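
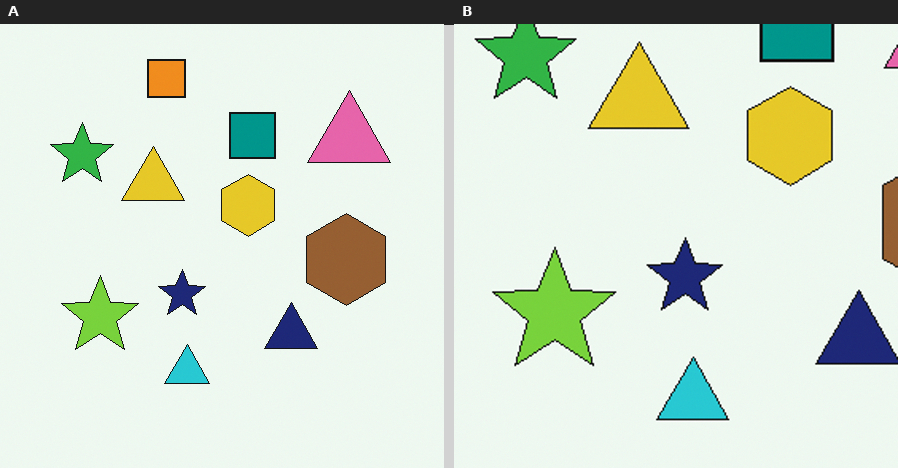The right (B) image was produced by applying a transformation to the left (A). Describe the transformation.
Cropped to a modestly smaller region and rescaled.

The visible shapes are larger and the field of view is narrower; shapes near the original edges may be partly or wholly outside the frame — a crop-and-rescale.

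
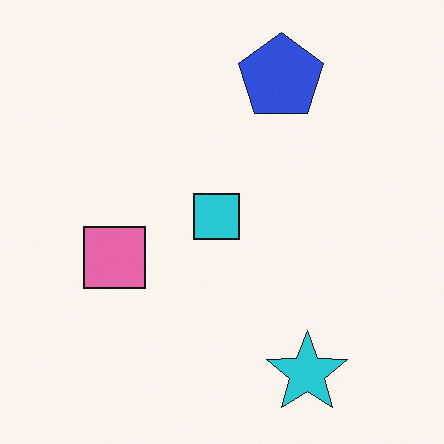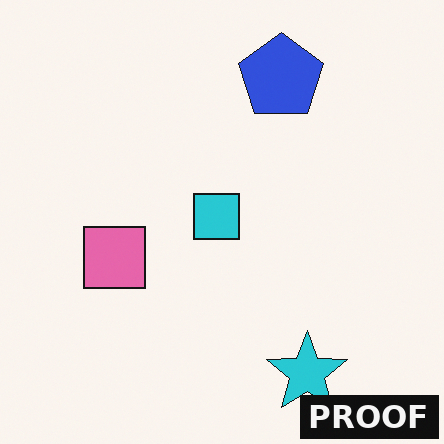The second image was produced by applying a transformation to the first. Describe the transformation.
The transformation is: watermarked with the text "PROOF" in the lower-right corner.

A dark label reading "PROOF" appears in the lower-right corner.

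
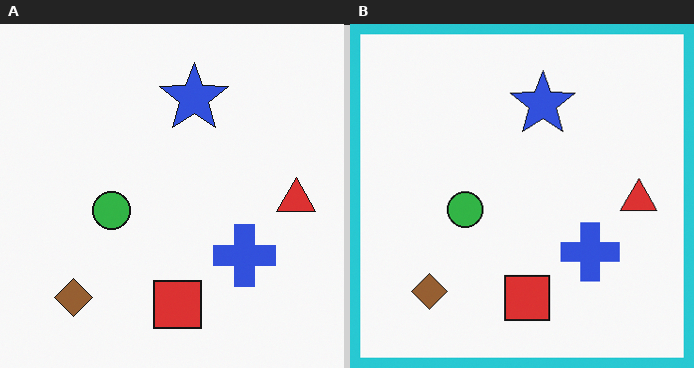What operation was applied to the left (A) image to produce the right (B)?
It was framed with a cyan border.

A solid cyan frame runs around the edge of the right (B) image, with the content slightly shrunk inside it.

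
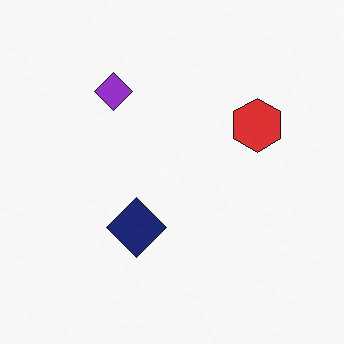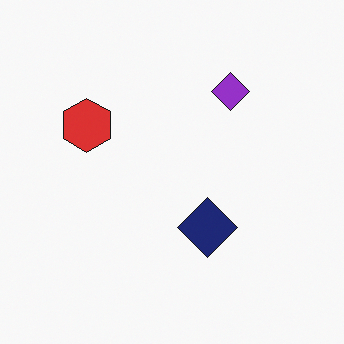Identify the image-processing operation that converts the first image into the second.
It was flipped horizontally (left ↔ right).

The red hexagon is in the right of the first image and the left of the second — shapes on opposite sides of the vertical midline have swapped in a mirror flip.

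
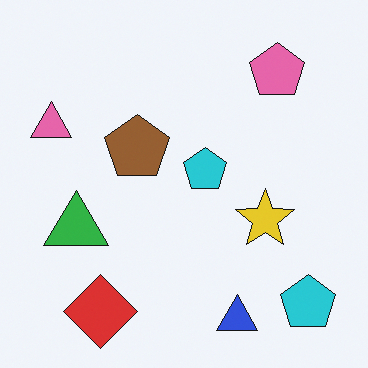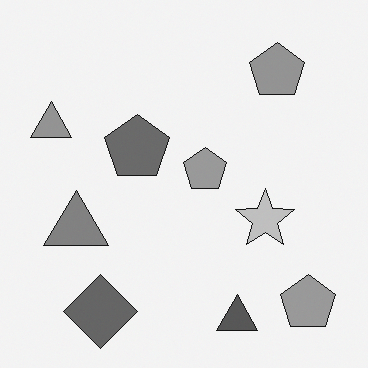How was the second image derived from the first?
Converted to grayscale.

All color is removed — every shape is now a shade of grey.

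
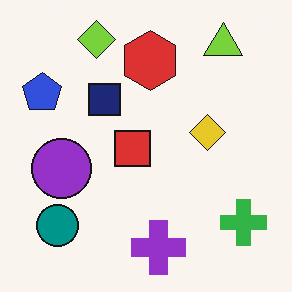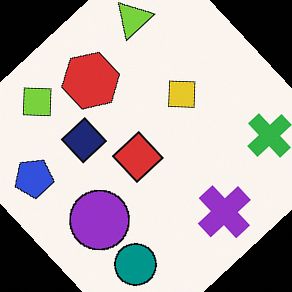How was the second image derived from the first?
It was rotated counter-clockwise by a large amount — several tens of degrees.

Every shape is tilted by the same angle and the image corners show triangular fill wedges — a whole-image rotation by a non-right angle.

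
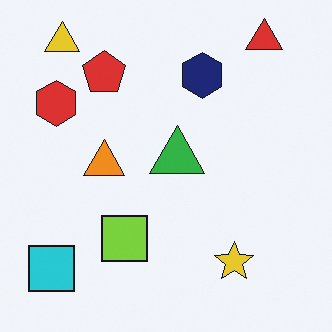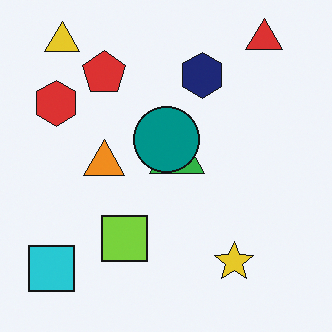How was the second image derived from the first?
Overlaid with an additional teal circle.

A teal circle appears in the second image that is absent from the first.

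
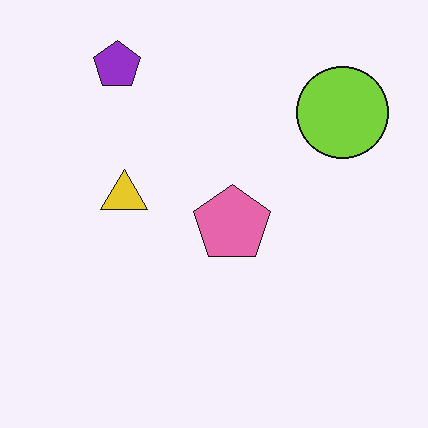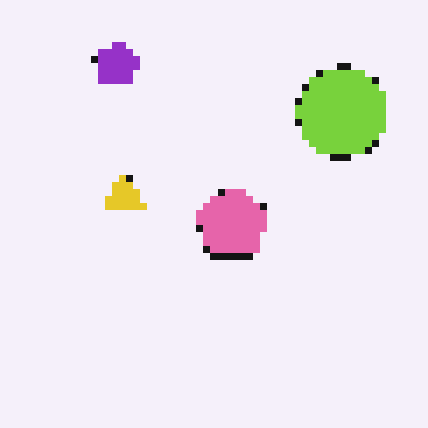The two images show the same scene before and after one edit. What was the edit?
The transformation is: moderately pixelated.

Shapes are reduced to large square blocks; fine edges and outlines are lost — a downscale-then-upscale (mosaic) effect.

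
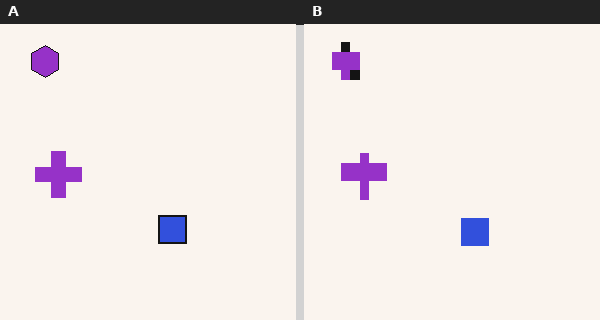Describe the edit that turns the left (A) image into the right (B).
The image was coarsely pixelated.

Shapes are reduced to large square blocks; fine edges and outlines are lost — a downscale-then-upscale (mosaic) effect.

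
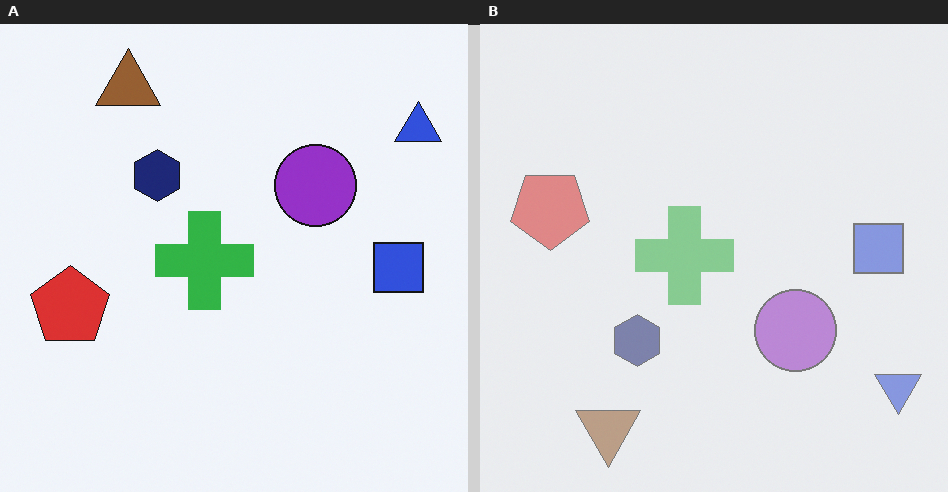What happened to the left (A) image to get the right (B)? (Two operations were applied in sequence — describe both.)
The right (B) image is the left (A) washed out (contrast reduced), then flipped vertically (top ↔ bottom).

Tones are pushed toward mid-grey across the whole image — a global contrast change. The brown triangle is in the top-left of the left (A) image and the bottom-left of the right (B) — shapes on opposite sides of the horizontal midline have swapped in a mirror flip.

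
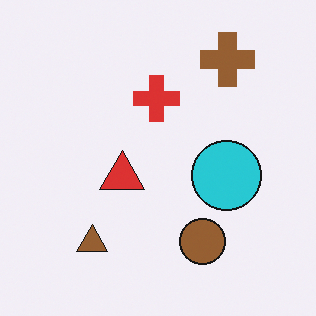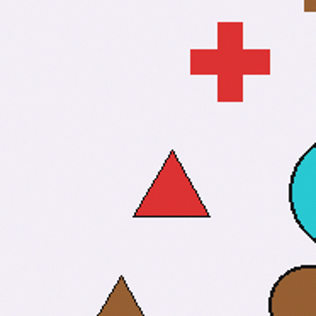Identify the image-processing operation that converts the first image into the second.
This is the original image cropped tightly and scaled back up.

The visible shapes are larger and the field of view is narrower; shapes near the original edges may be partly or wholly outside the frame — a crop-and-rescale.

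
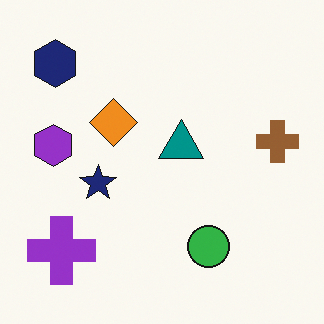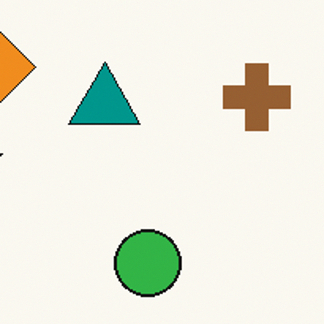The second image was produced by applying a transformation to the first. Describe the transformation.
The image was cropped slightly and scaled back up.

The visible shapes are larger and the field of view is narrower; shapes near the original edges may be partly or wholly outside the frame — a crop-and-rescale.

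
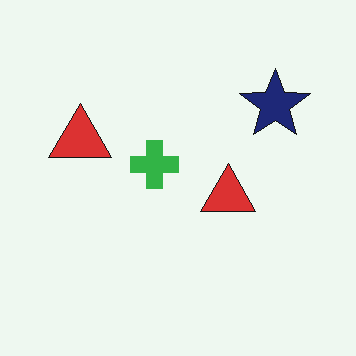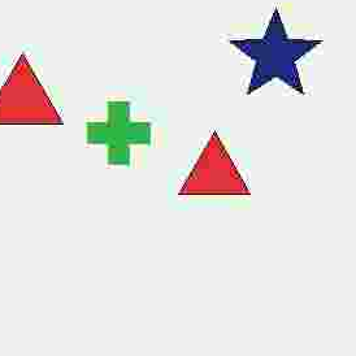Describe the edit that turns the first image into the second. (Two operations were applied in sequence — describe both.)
This is the original image heavily JPEG-compressed with obvious blocking artifacts, then cropped to a modestly smaller region and rescaled.

Blocky 8×8 compression artifacts appear around shape edges and the flat background shows ringing — characteristic JPEG degradation. The visible shapes are larger and the field of view is narrower; shapes near the original edges may be partly or wholly outside the frame — a crop-and-rescale.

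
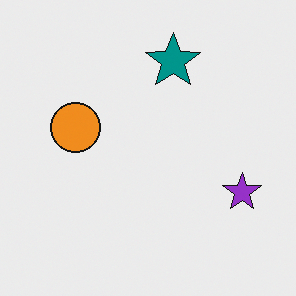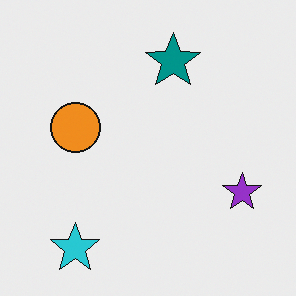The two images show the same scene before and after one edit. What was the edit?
The second image is the first overlaid with an additional cyan star.

A cyan star appears in the second image that is absent from the first.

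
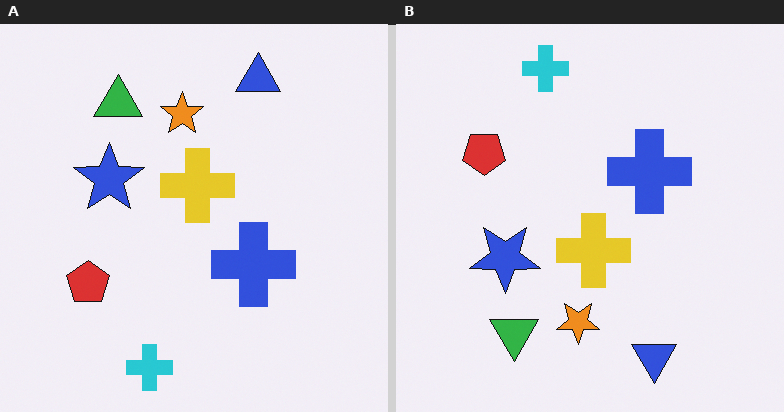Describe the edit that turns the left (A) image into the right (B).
The transformation is: flipped vertically (top ↔ bottom).

The cyan cross is in the bottom of the left (A) image and the top of the right (B) — shapes on opposite sides of the horizontal midline have swapped in a mirror flip.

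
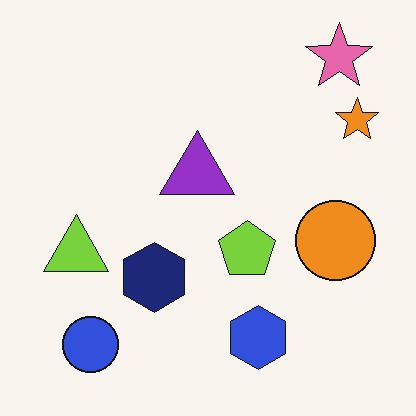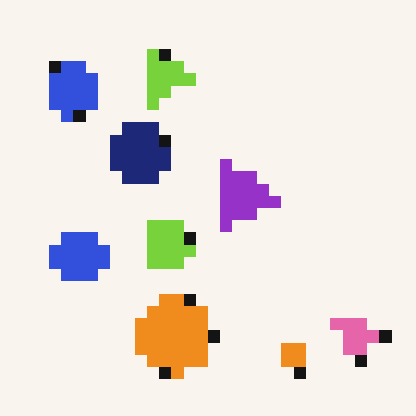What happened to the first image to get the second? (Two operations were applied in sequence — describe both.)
The second image is the first rotated 90° clockwise, then heavily pixelated into large blocks.

The pink star sits in the top-right of the first image and the bottom-right of the second — consistent with a whole-image 90° clockwise rotation. Shapes are reduced to large square blocks; fine edges and outlines are lost — a downscale-then-upscale (mosaic) effect.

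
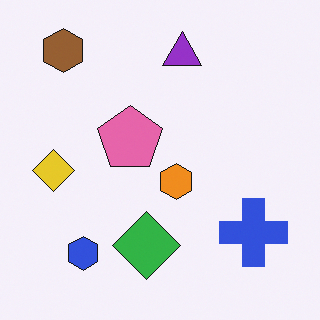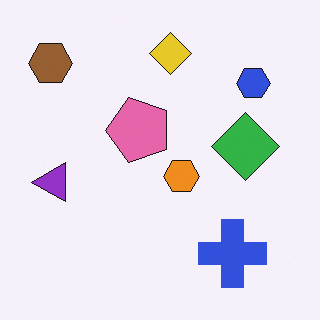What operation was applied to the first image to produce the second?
The second image is the first transposed (reflected across the top-left ↔ bottom-right diagonal).

Shapes have swapped their row and column positions — what was in the top-right is now in the bottom-left — a diagonal reflection.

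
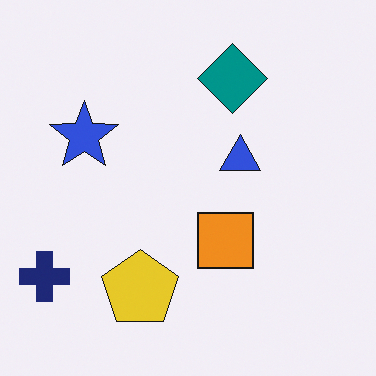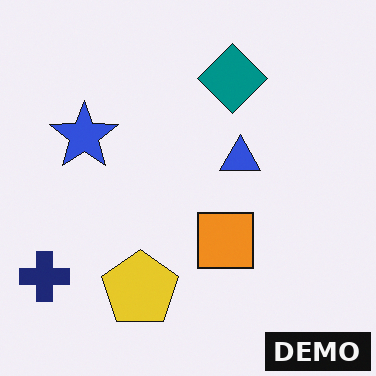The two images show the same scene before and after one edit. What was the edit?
The image was watermarked with the text "DEMO" in the lower-right corner.

A dark label reading "DEMO" appears in the lower-right corner.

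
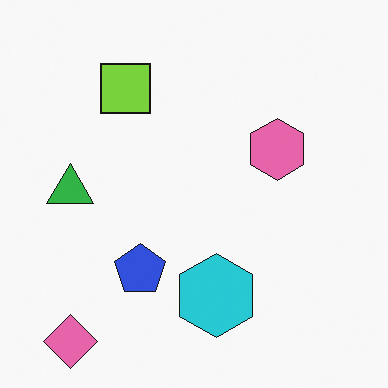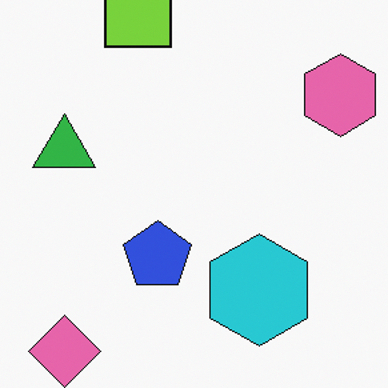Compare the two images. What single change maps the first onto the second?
The second image is the first cropped slightly and scaled back up.

The visible shapes are larger and the field of view is narrower; shapes near the original edges may be partly or wholly outside the frame — a crop-and-rescale.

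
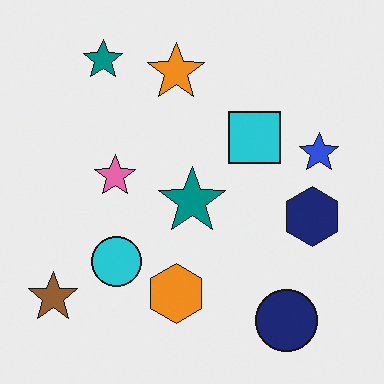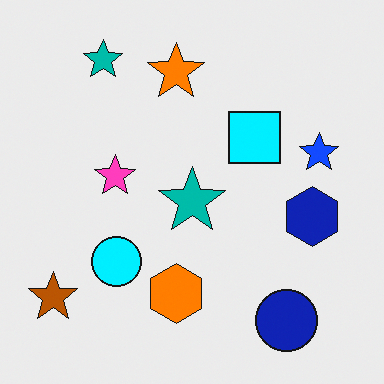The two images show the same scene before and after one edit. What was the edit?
This is the original image heavily oversaturated.

All colors are more vivid — a global saturation change.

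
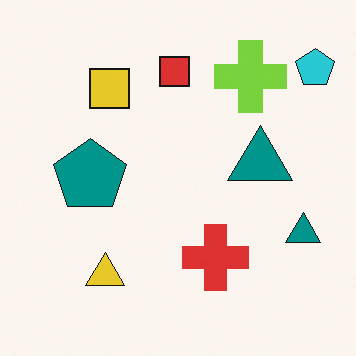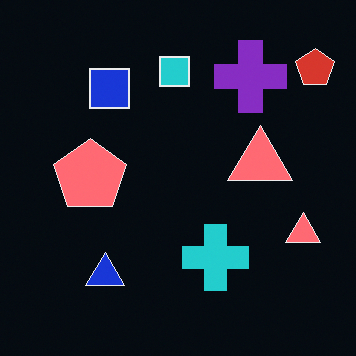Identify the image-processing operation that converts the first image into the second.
The second image is the first color-inverted (negative).

The light background has become dark and every shape's color is its complement — a photographic negative.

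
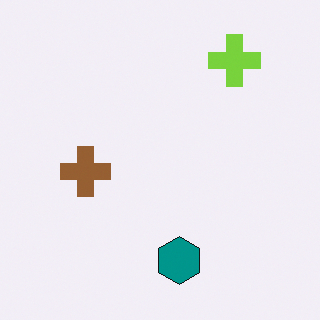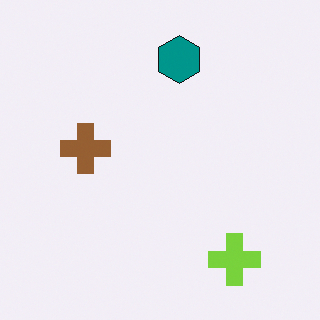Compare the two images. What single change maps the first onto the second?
This is the original image flipped vertically (top ↔ bottom).

The teal hexagon is in the bottom of the first image and the top of the second — shapes on opposite sides of the horizontal midline have swapped in a mirror flip.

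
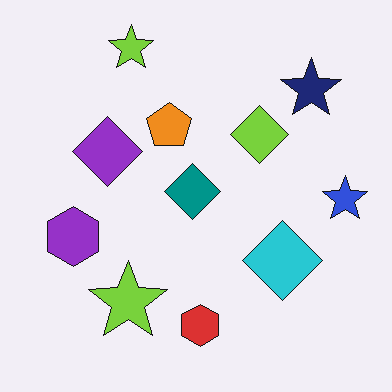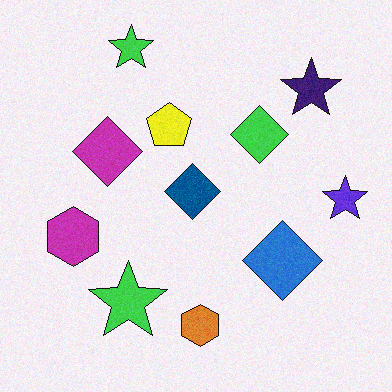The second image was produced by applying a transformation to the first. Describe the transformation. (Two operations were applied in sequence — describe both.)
The transformation is: degraded with subtle gaussian noise, then hue-shifted by a small amount.

Random speckle covers the whole image, including the flat background. Every shape's color has rotated by the same amount around the hue wheel — a uniform hue shift.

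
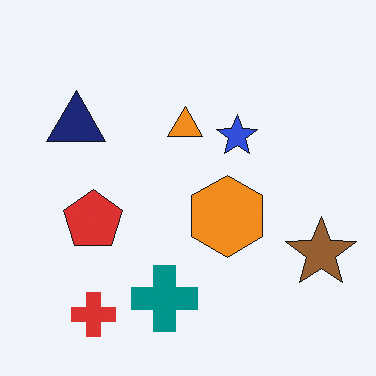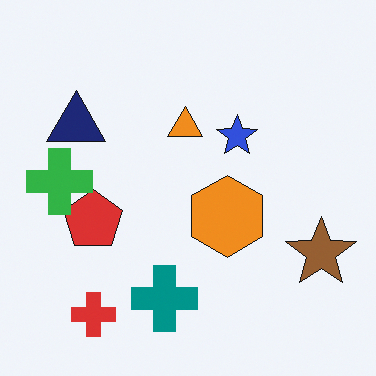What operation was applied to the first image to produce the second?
This is the original image overlaid with an additional green cross.

A green cross appears in the second image that is absent from the first.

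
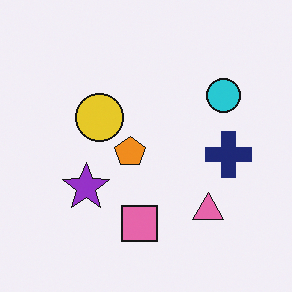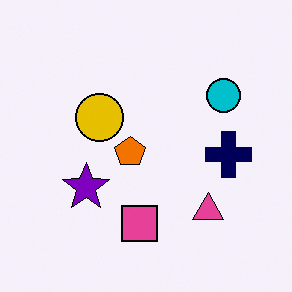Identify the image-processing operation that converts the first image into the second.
It was given slightly increased contrast.

Tones are pushed away from mid-grey across the whole image — a global contrast change.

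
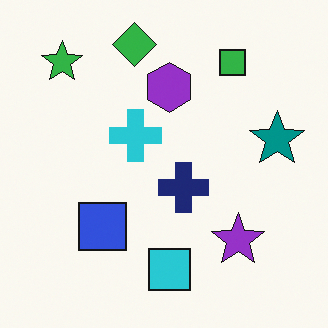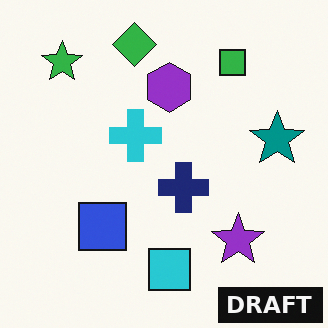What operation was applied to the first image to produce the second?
It was watermarked with the text "DRAFT" in the lower-right corner.

A dark label reading "DRAFT" appears in the lower-right corner.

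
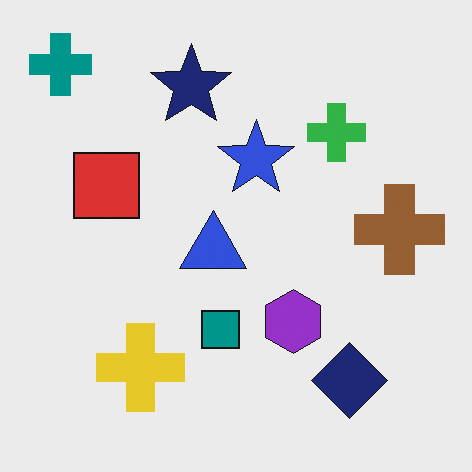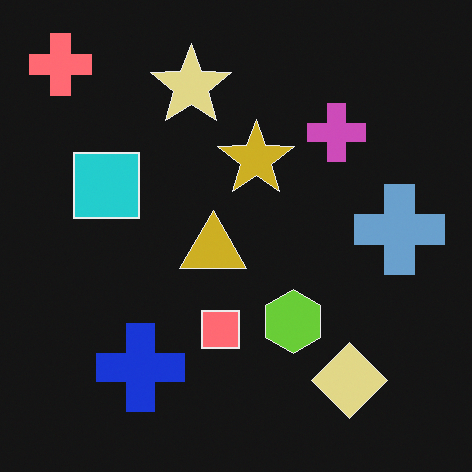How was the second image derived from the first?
The second image is the first color-inverted (negative).

The light background has become dark and every shape's color is its complement — a photographic negative.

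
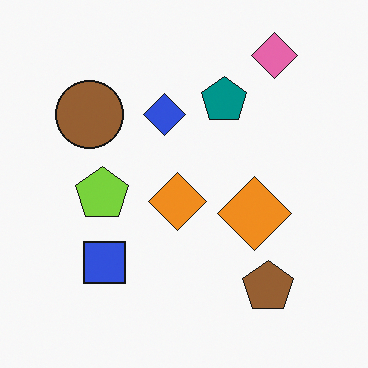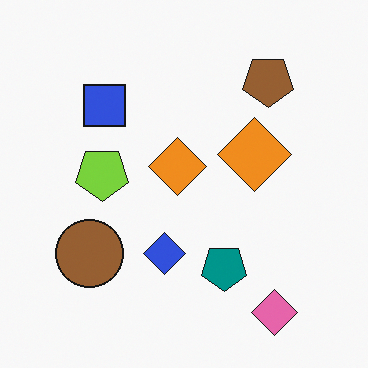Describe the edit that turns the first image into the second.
It was flipped vertically (top ↔ bottom).

The pink diamond is in the top-right of the first image and the bottom-right of the second — shapes on opposite sides of the horizontal midline have swapped in a mirror flip.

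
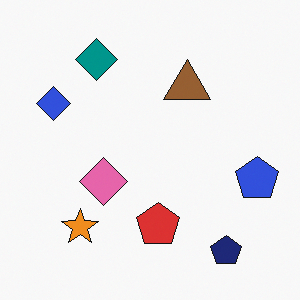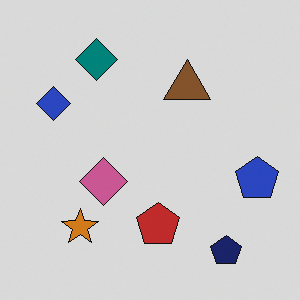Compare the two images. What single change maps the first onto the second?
The image was slightly darkened.

Every pixel — background and shapes alike — is uniformly darkened.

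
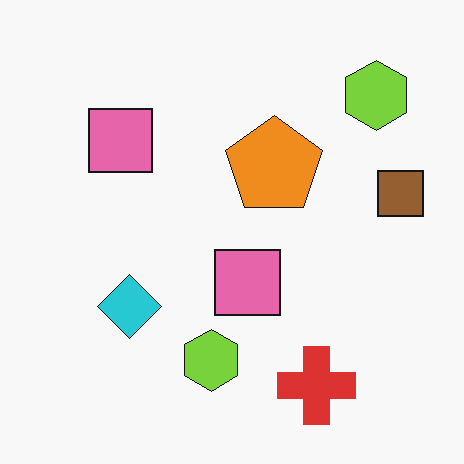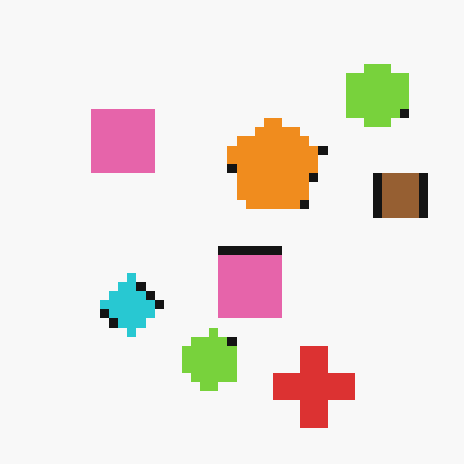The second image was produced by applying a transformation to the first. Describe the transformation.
This is the original image heavily pixelated into large blocks.

Shapes are reduced to large square blocks; fine edges and outlines are lost — a downscale-then-upscale (mosaic) effect.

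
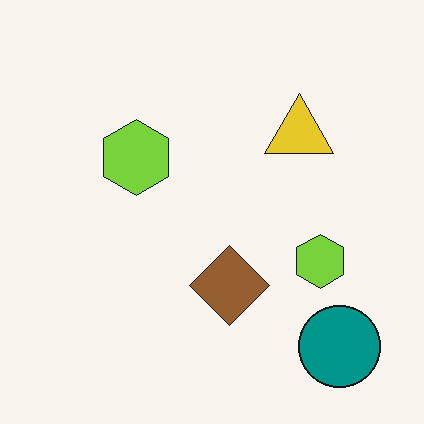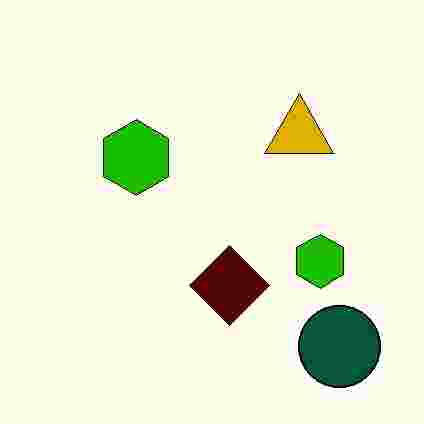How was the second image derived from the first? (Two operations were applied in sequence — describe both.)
The transformation is: boosted in contrast, then degraded with heavy JPEG compression.

Tones are pushed away from mid-grey across the whole image — a global contrast change. Blocky 8×8 compression artifacts appear around shape edges and the flat background shows ringing — characteristic JPEG degradation.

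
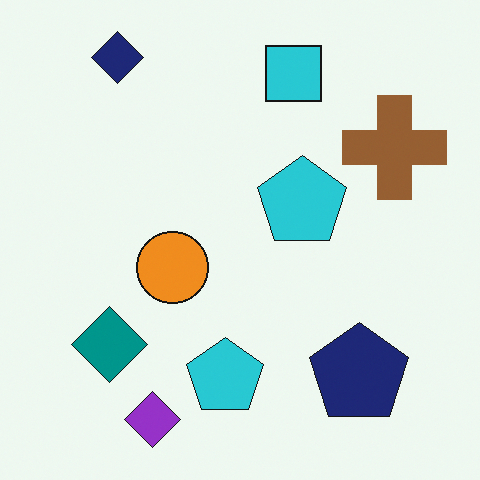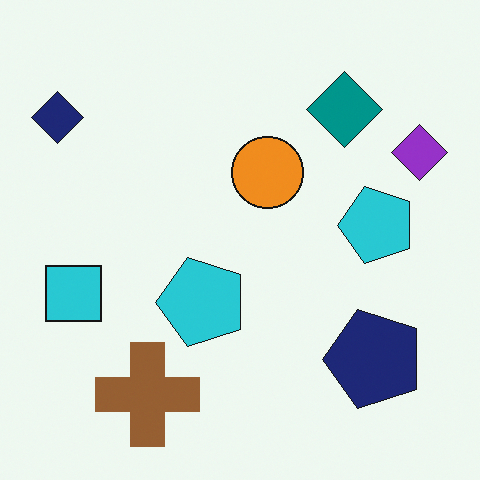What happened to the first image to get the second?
This is the original image transposed (reflected across the top-left ↔ bottom-right diagonal).

Shapes have swapped their row and column positions — what was in the top-right is now in the bottom-left — a diagonal reflection.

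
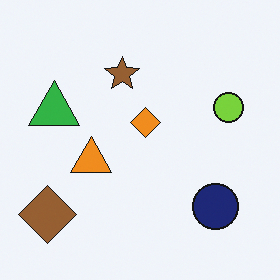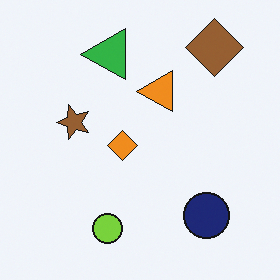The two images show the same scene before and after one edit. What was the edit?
This is the original image transposed (reflected across the top-left ↔ bottom-right diagonal).

Shapes have swapped their row and column positions — what was in the top-right is now in the bottom-left — a diagonal reflection.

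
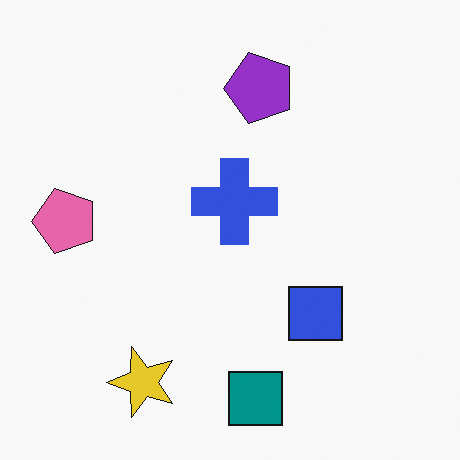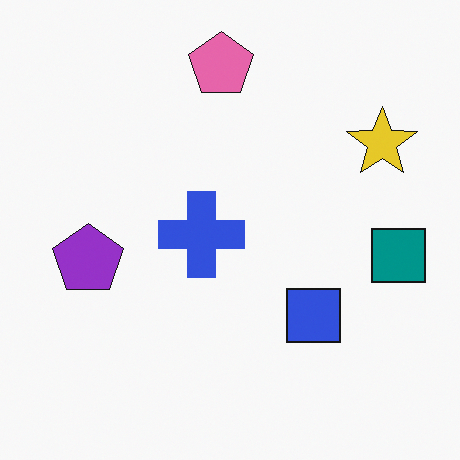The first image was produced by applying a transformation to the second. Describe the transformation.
The image was transposed (reflected across the top-left ↔ bottom-right diagonal).

Shapes have swapped their row and column positions — what was in the top-right is now in the bottom-left — a diagonal reflection.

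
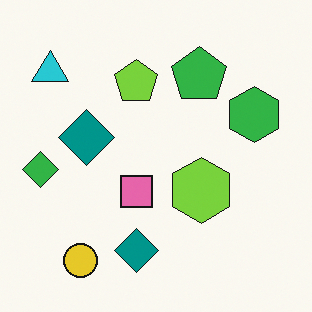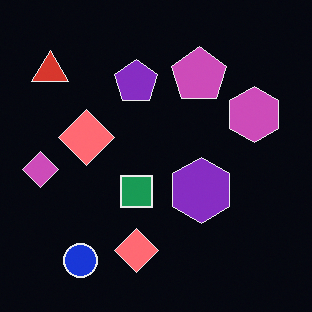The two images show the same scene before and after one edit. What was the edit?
The image was color-inverted (negative).

The light background has become dark and every shape's color is its complement — a photographic negative.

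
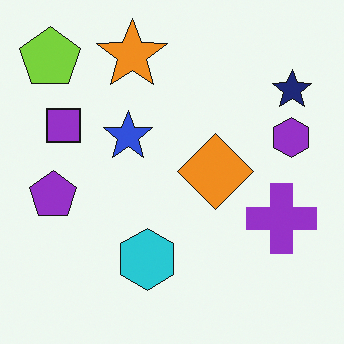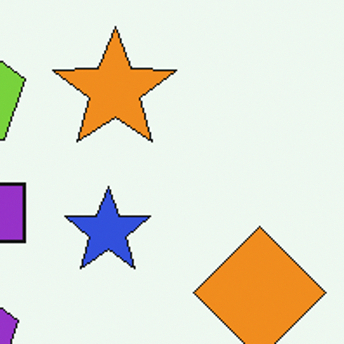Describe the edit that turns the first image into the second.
The second image is the first cropped tightly and scaled back up.

The visible shapes are larger and the field of view is narrower; shapes near the original edges may be partly or wholly outside the frame — a crop-and-rescale.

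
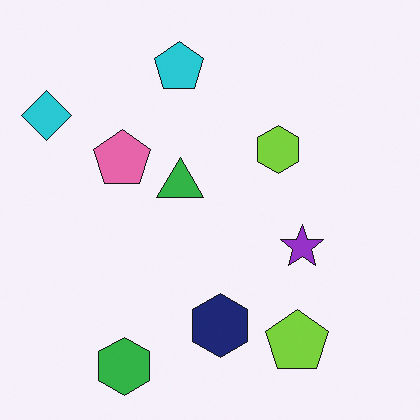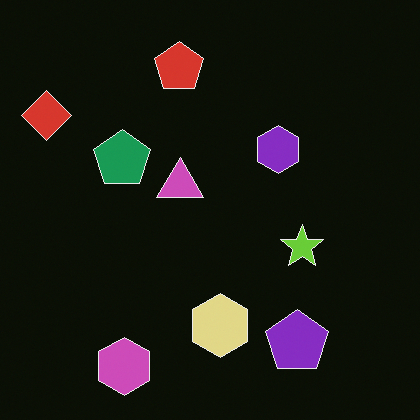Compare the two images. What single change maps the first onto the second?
Color-inverted (negative).

The light background has become dark and every shape's color is its complement — a photographic negative.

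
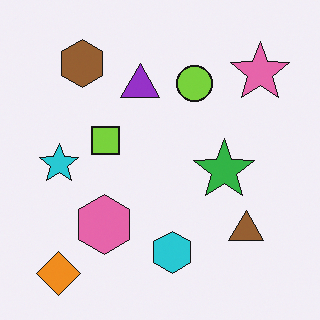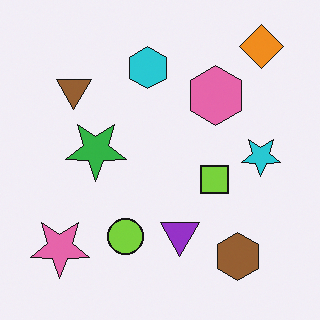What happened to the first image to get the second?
Rotated 180°.

The orange diamond sits in the bottom-left of the first image and the top-right of the second — consistent with a whole-image 180° rotation.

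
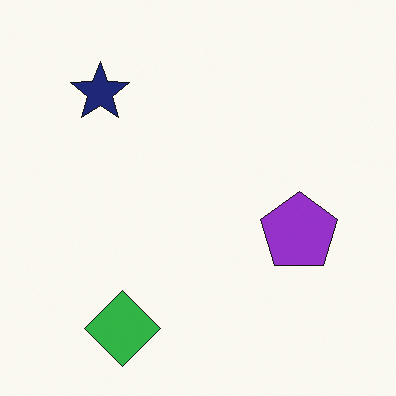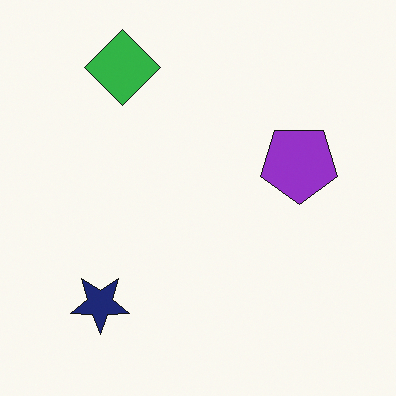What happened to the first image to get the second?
It was flipped vertically (top ↔ bottom).

The green diamond is in the bottom-left of the first image and the top-left of the second — shapes on opposite sides of the horizontal midline have swapped in a mirror flip.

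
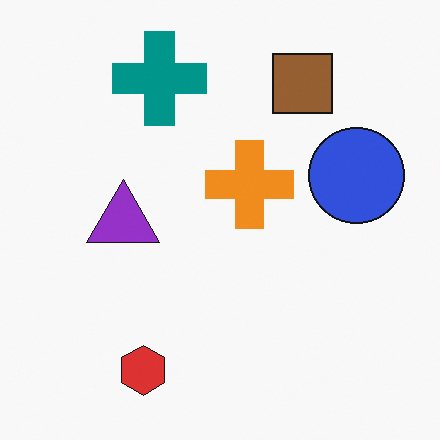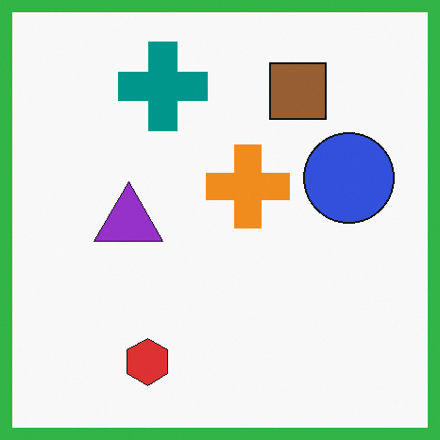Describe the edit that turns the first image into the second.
It was framed with a green border.

A solid green frame runs around the edge of the second image, with the content slightly shrunk inside it.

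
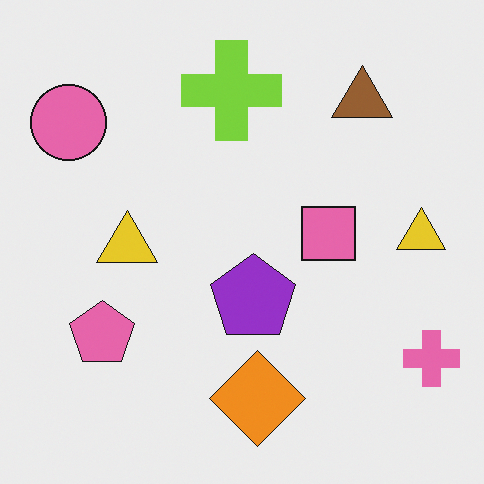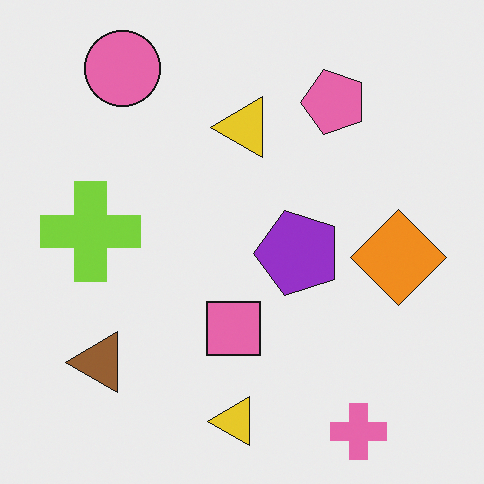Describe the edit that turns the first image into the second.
The second image is the first transposed (reflected across the top-left ↔ bottom-right diagonal).

Shapes have swapped their row and column positions — what was in the top-right is now in the bottom-left — a diagonal reflection.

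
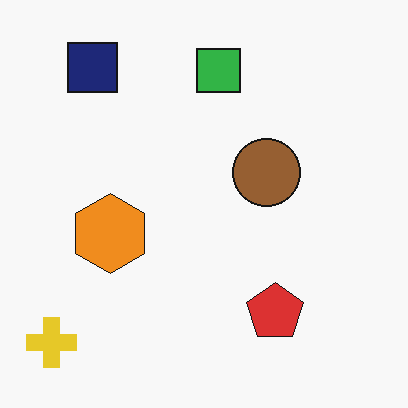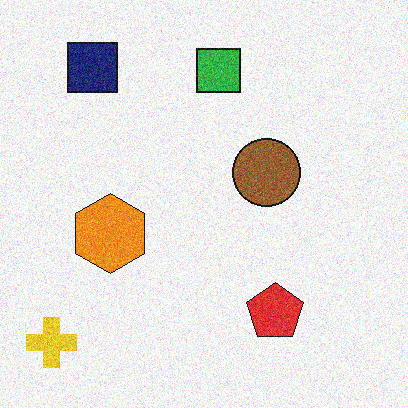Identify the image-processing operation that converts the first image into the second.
Degraded with visible gaussian noise.

Random speckle covers the whole image, including the flat background.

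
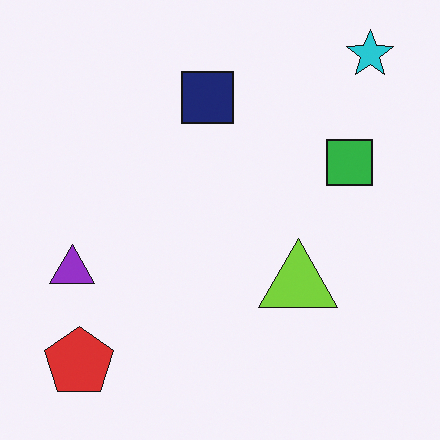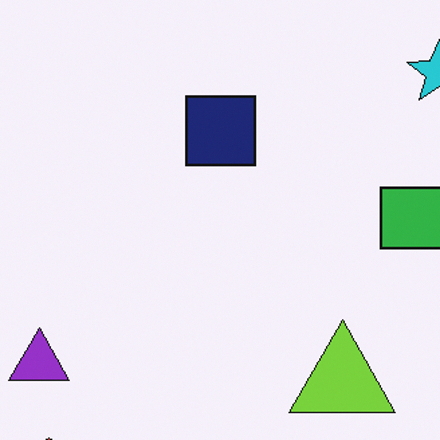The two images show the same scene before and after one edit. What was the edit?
The second image is the first cropped slightly and scaled back up.

The visible shapes are larger and the field of view is narrower; shapes near the original edges may be partly or wholly outside the frame — a crop-and-rescale.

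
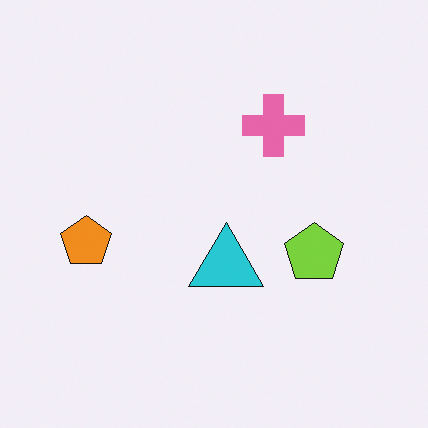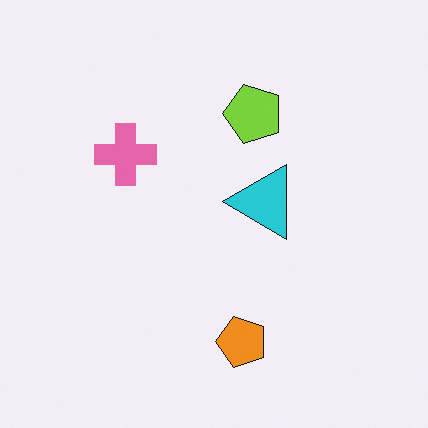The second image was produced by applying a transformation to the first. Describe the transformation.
The image was rotated 90° counter-clockwise.

The orange pentagon sits in the left of the first image and the bottom of the second — consistent with a whole-image 90° counter-clockwise rotation.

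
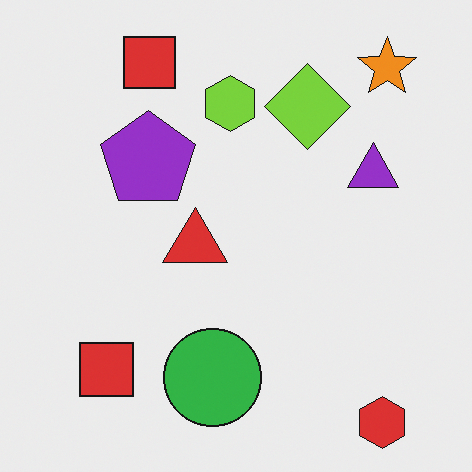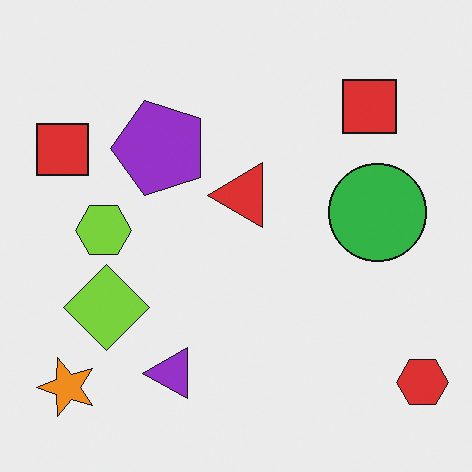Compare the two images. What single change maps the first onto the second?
The transformation is: transposed (reflected across the top-left ↔ bottom-right diagonal).

Shapes have swapped their row and column positions — what was in the top-right is now in the bottom-left — a diagonal reflection.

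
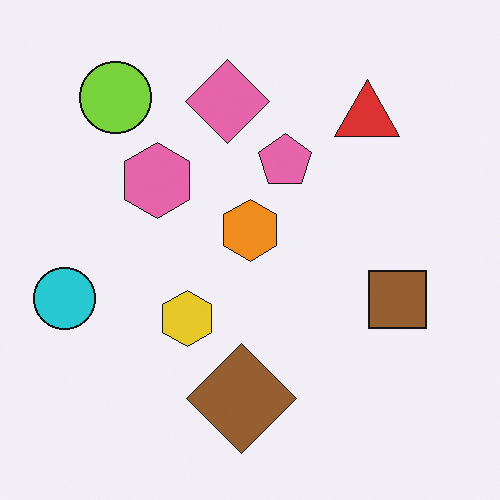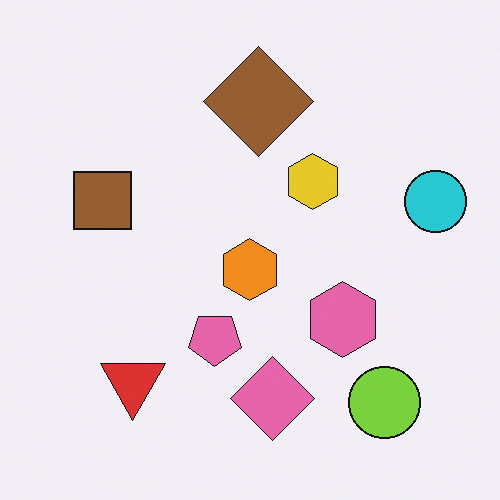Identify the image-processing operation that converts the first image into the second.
This is the original image rotated 180°.

The lime circle sits in the top-left of the first image and the bottom-right of the second — consistent with a whole-image 180° rotation.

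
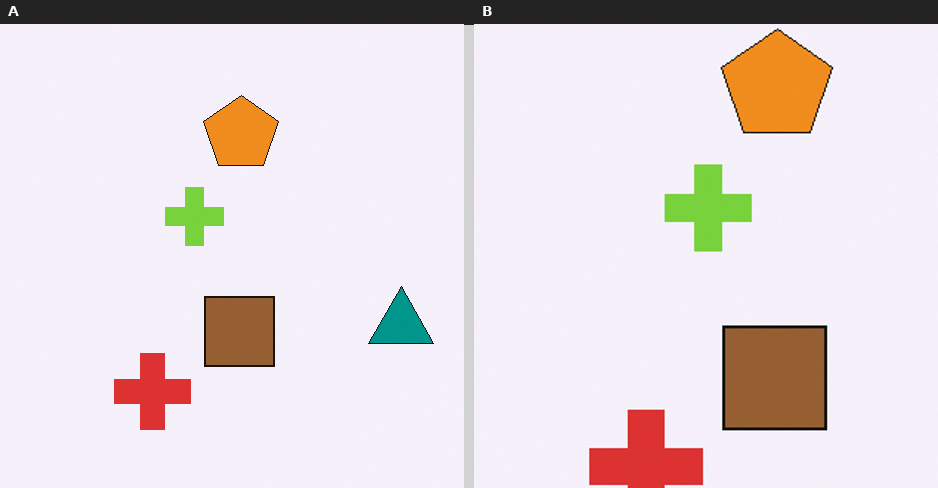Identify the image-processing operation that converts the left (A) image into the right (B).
The right (B) image is the left (A) cropped slightly and scaled back up.

The visible shapes are larger and the field of view is narrower; shapes near the original edges may be partly or wholly outside the frame — a crop-and-rescale.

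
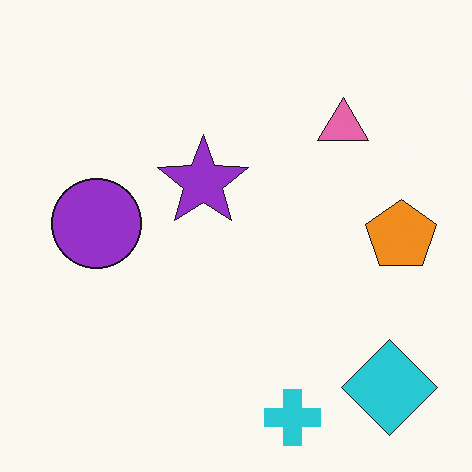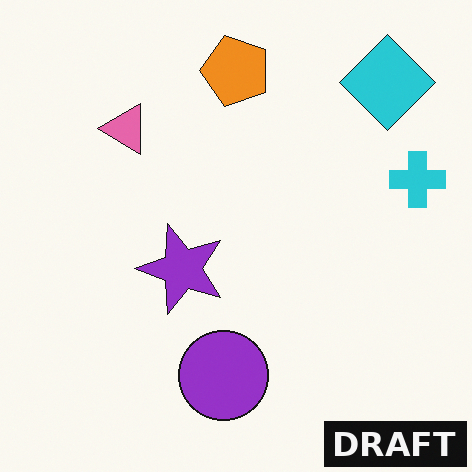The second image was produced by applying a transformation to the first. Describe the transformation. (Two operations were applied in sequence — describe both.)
Rotated 90° counter-clockwise, then watermarked with the text "DRAFT" in the lower-right corner.

The cyan diamond sits in the bottom-right of the first image and the top-right of the second — consistent with a whole-image 90° counter-clockwise rotation. A dark label reading "DRAFT" appears in the lower-right corner.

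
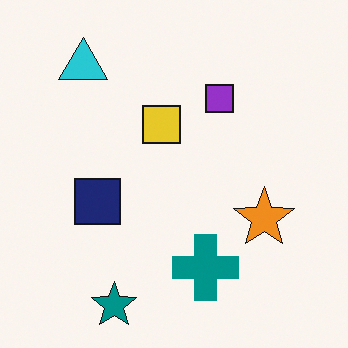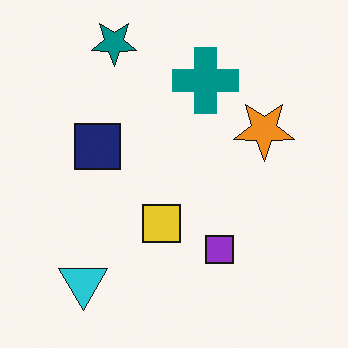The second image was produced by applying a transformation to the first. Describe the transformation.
The second image is the first flipped vertically (top ↔ bottom).

The teal star is in the bottom-left of the first image and the top-left of the second — shapes on opposite sides of the horizontal midline have swapped in a mirror flip.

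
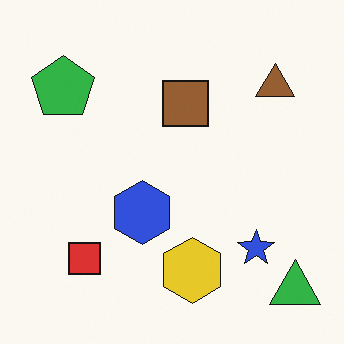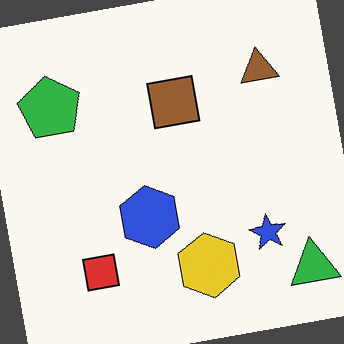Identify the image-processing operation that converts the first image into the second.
The image was rotated counter-clockwise by a few degrees.

Every shape is tilted by the same angle and the image corners show triangular fill wedges — a whole-image rotation by a non-right angle.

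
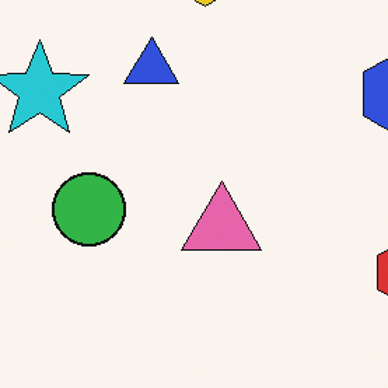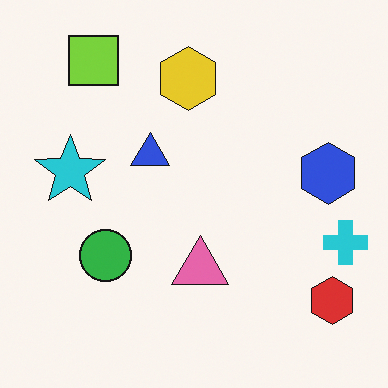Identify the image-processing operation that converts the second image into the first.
It was cropped to a modestly smaller region and rescaled.

The visible shapes are larger and the field of view is narrower; shapes near the original edges may be partly or wholly outside the frame — a crop-and-rescale.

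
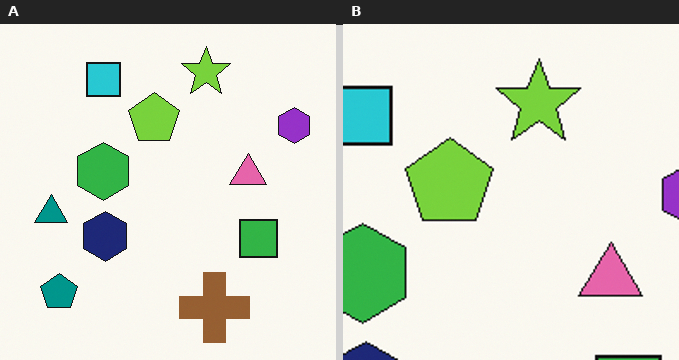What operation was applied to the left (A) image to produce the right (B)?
The transformation is: cropped tightly and scaled back up.

The visible shapes are larger and the field of view is narrower; shapes near the original edges may be partly or wholly outside the frame — a crop-and-rescale.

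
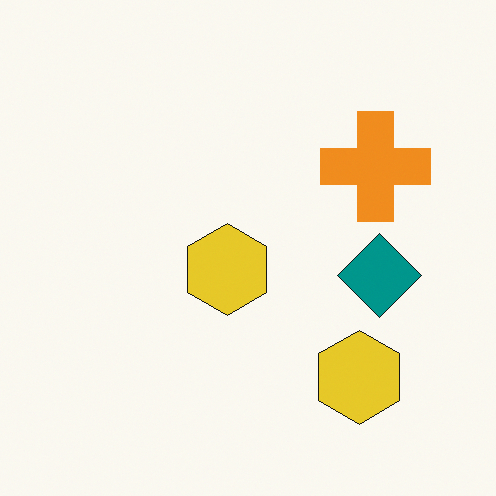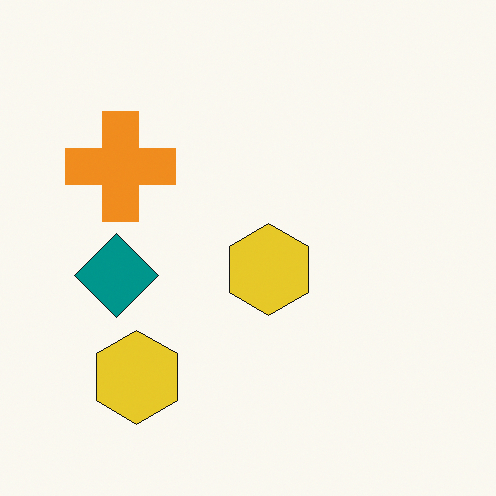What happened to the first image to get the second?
The image was flipped horizontally (left ↔ right).

The teal diamond is in the right of the first image and the left of the second — shapes on opposite sides of the vertical midline have swapped in a mirror flip.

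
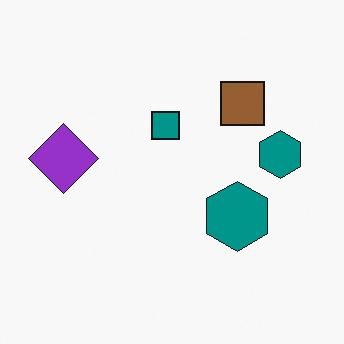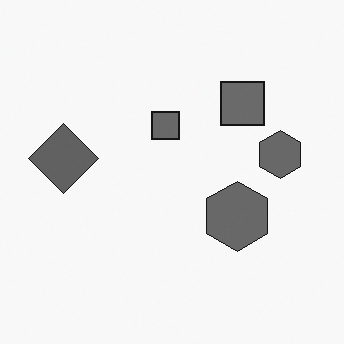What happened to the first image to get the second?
This is the original image converted to grayscale.

All color is removed — every shape is now a shade of grey.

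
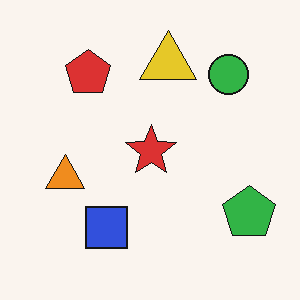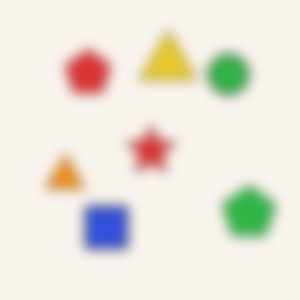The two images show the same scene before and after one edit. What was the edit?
It was strongly gaussian-blurred.

Shape edges and outlines are uniformly softened across the whole image.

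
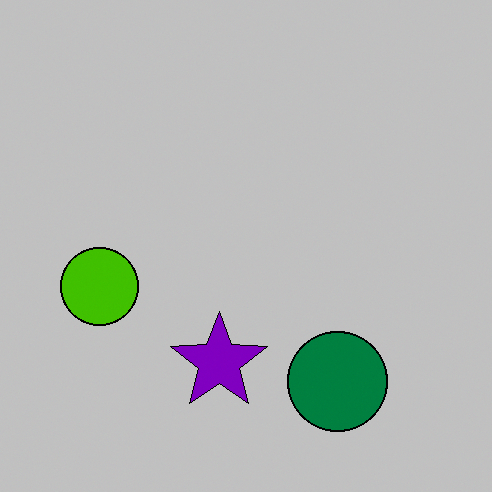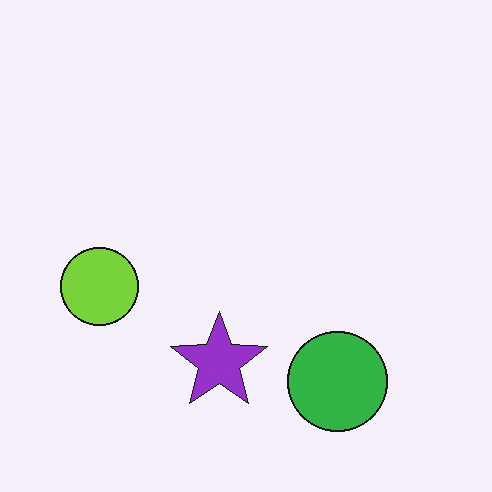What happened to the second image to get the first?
It was heavily posterized to just a handful of flat colors.

Each flat color has snapped to a coarser quantized level — most visibly, the near-white background has dropped to a flat grey.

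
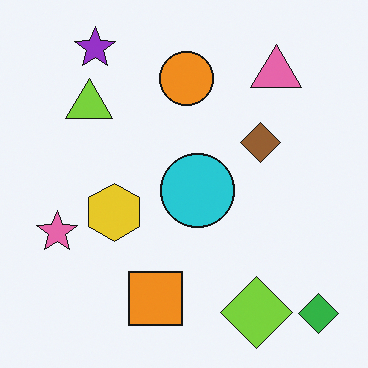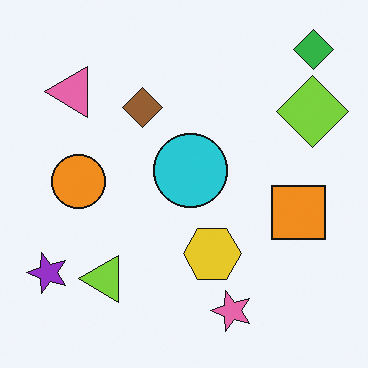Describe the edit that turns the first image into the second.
The second image is the first rotated 90° counter-clockwise.

The green diamond sits in the bottom-right of the first image and the top-right of the second — consistent with a whole-image 90° counter-clockwise rotation.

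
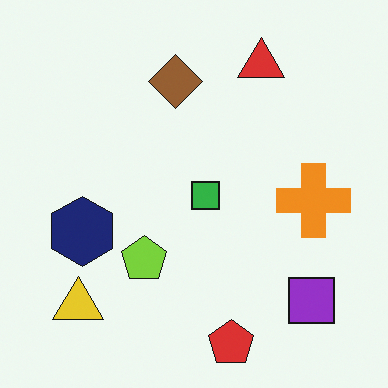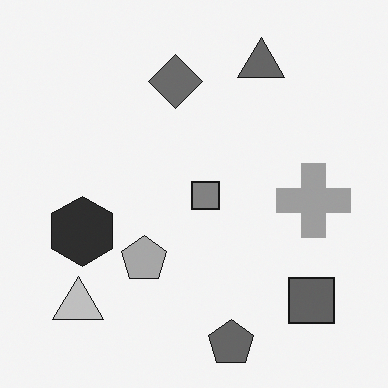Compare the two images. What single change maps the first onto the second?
The second image is the first converted to grayscale.

All color is removed — every shape is now a shade of grey.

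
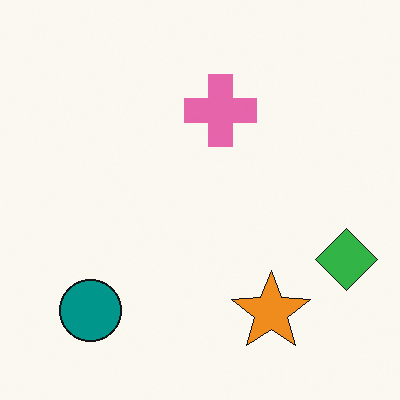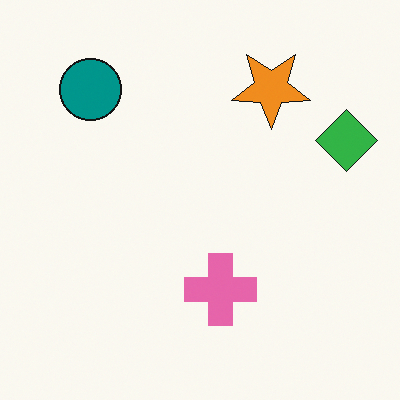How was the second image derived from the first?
This is the original image flipped vertically (top ↔ bottom).

The orange star is in the bottom-right of the first image and the top-right of the second — shapes on opposite sides of the horizontal midline have swapped in a mirror flip.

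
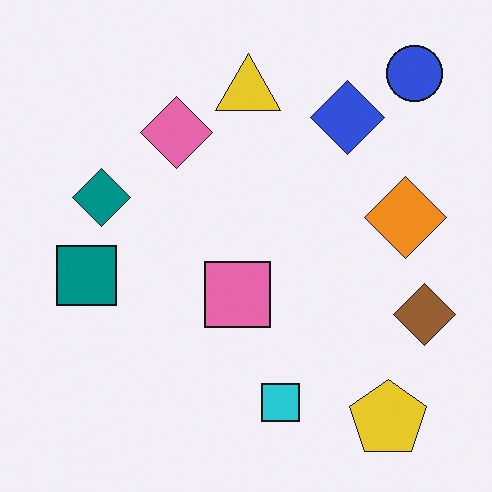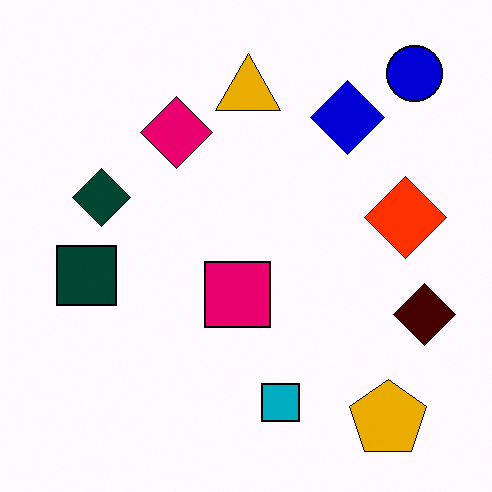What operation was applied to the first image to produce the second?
It was given much higher contrast.

Tones are pushed away from mid-grey across the whole image — a global contrast change.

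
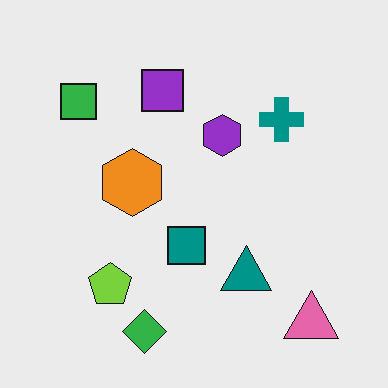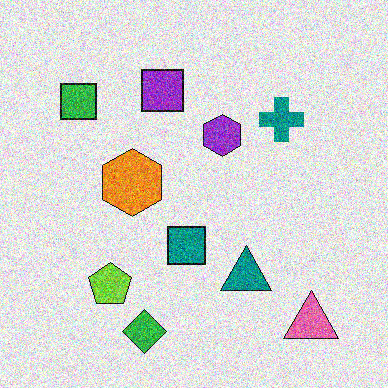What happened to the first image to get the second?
The transformation is: degraded with strong gaussian noise.

Random speckle covers the whole image, including the flat background.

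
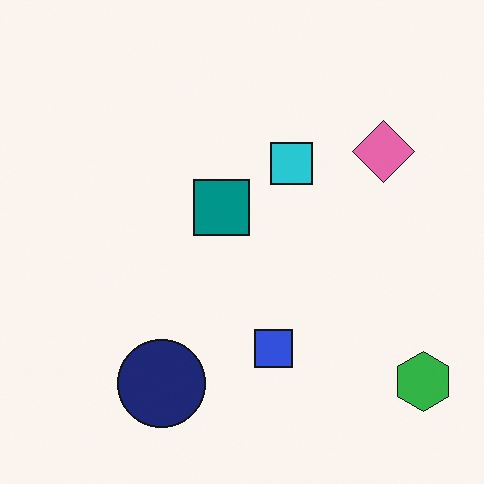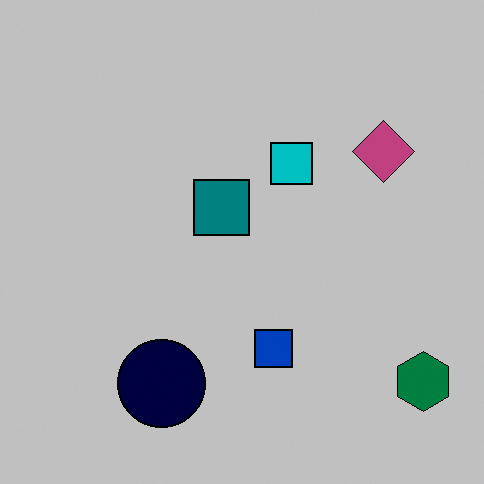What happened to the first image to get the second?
It was heavily posterized to just a handful of flat colors.

Each flat color has snapped to a coarser quantized level — most visibly, the near-white background has dropped to a flat grey.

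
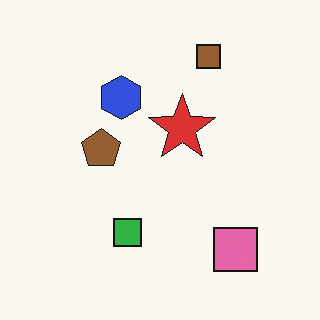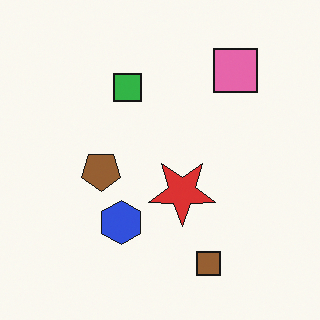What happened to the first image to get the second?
This is the original image flipped vertically (top ↔ bottom).

The brown square is in the top of the first image and the bottom of the second — shapes on opposite sides of the horizontal midline have swapped in a mirror flip.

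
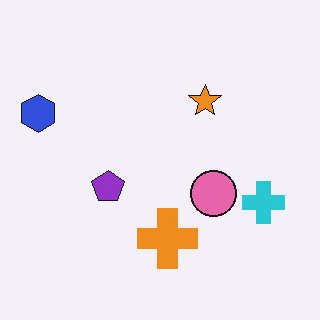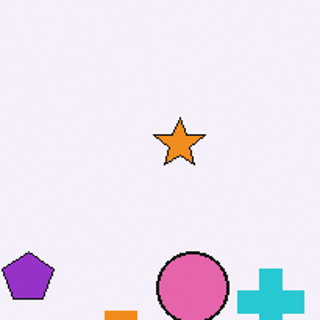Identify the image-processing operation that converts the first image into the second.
This is the original image cropped slightly and scaled back up.

The visible shapes are larger and the field of view is narrower; shapes near the original edges may be partly or wholly outside the frame — a crop-and-rescale.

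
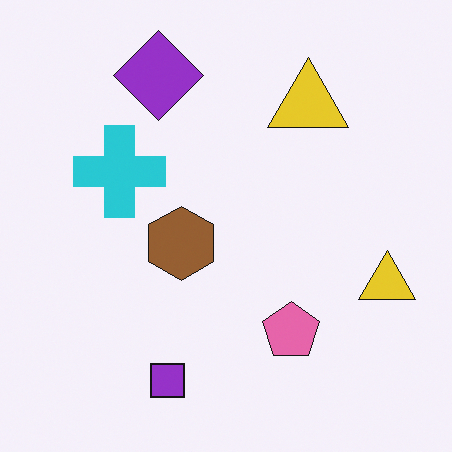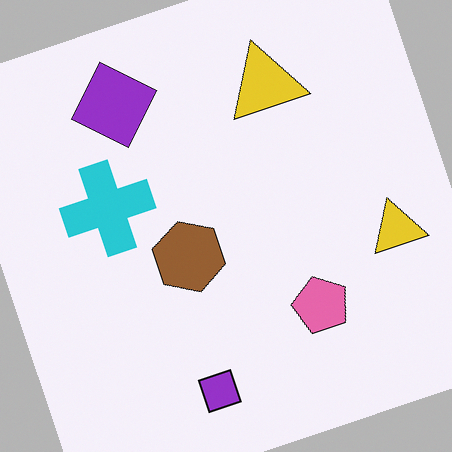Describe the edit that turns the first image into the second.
The second image is the first rotated counter-clockwise by a clearly visible amount.

Every shape is tilted by the same angle and the image corners show triangular fill wedges — a whole-image rotation by a non-right angle.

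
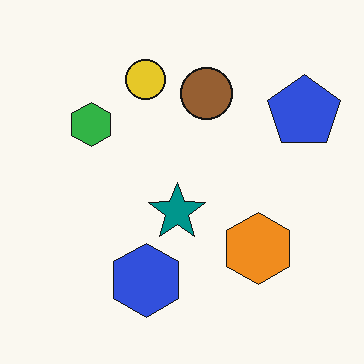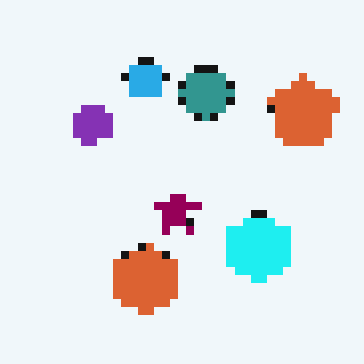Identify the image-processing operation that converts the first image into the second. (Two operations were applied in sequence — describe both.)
Moderately pixelated, then hue-shifted through roughly a third of the color wheel.

Shapes are reduced to large square blocks; fine edges and outlines are lost — a downscale-then-upscale (mosaic) effect. Every shape's color has rotated by the same amount around the hue wheel — a uniform hue shift.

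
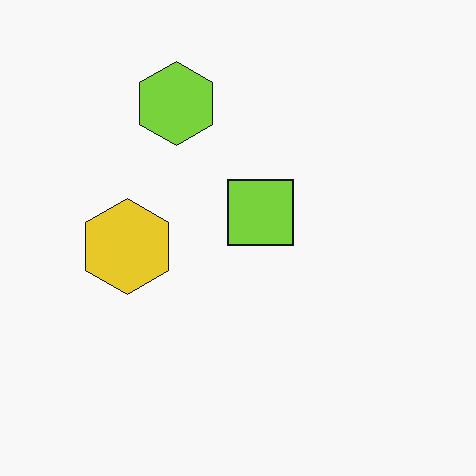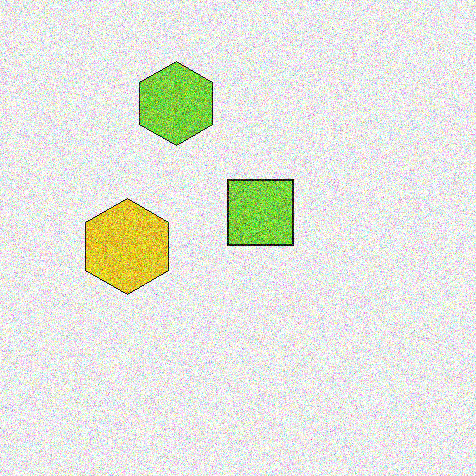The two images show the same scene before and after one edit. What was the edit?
The transformation is: degraded with a thick layer of grain.

Random speckle covers the whole image, including the flat background.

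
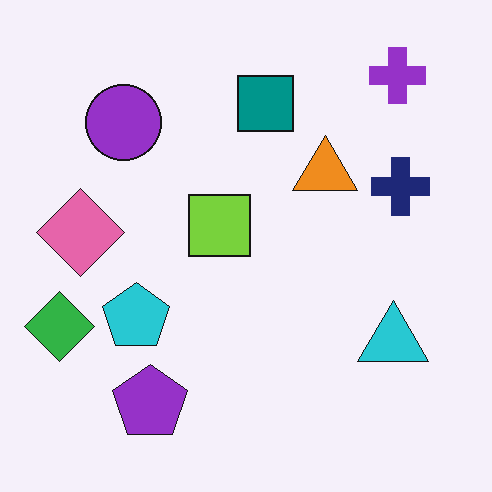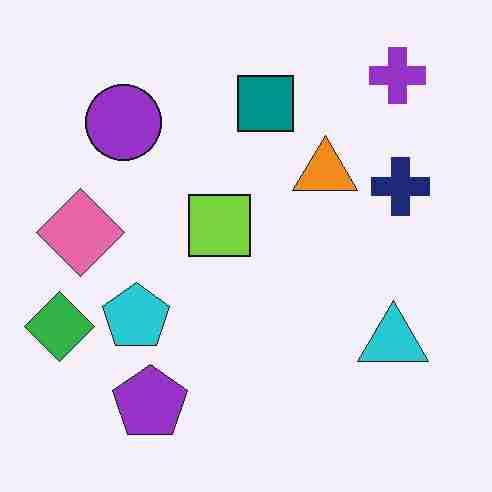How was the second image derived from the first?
The transformation is: heavily JPEG-compressed with obvious blocking artifacts.

Blocky 8×8 compression artifacts appear around shape edges and the flat background shows ringing — characteristic JPEG degradation.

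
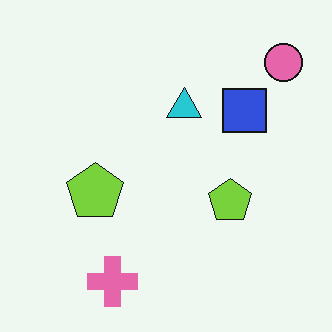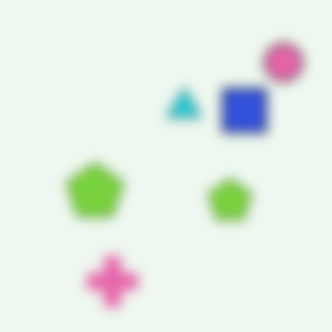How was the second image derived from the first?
The image was heavily blurred.

Shape edges and outlines are uniformly softened across the whole image.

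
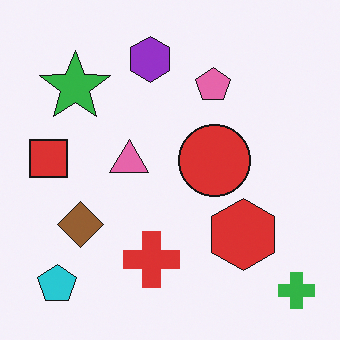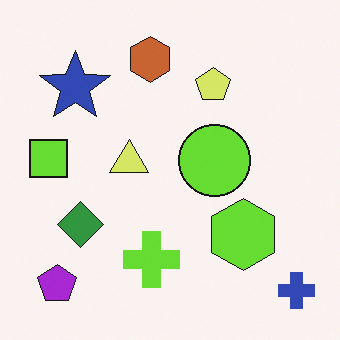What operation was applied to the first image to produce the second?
The transformation is: hue-shifted noticeably.

Every shape's color has rotated by the same amount around the hue wheel — a uniform hue shift.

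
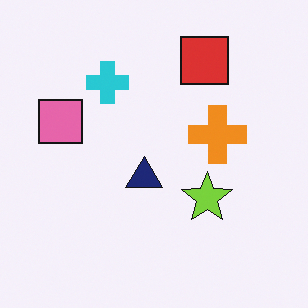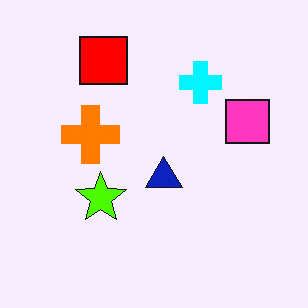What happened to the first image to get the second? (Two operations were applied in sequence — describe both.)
The image was flipped horizontally (left ↔ right), then made much more vivid (saturation change).

The pink square is in the left of the first image and the right of the second — shapes on opposite sides of the vertical midline have swapped in a mirror flip. All colors are more vivid — a global saturation change.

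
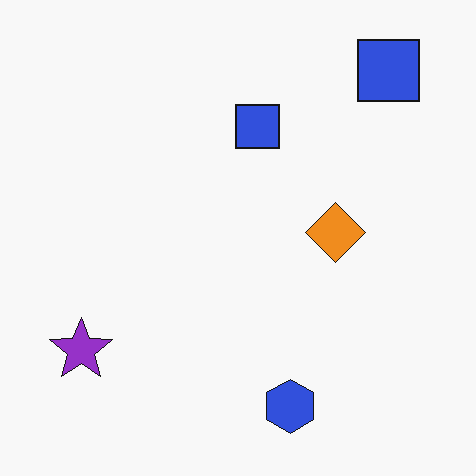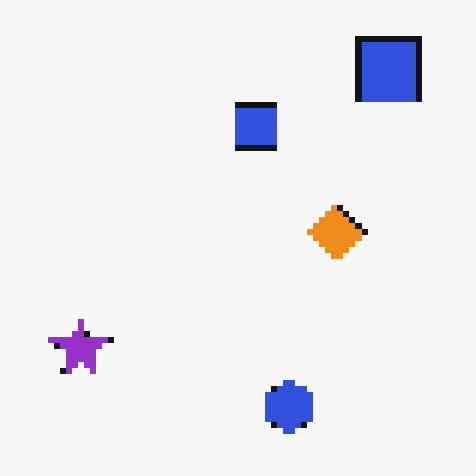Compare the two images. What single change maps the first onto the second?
It was moderately pixelated.

Shapes are reduced to large square blocks; fine edges and outlines are lost — a downscale-then-upscale (mosaic) effect.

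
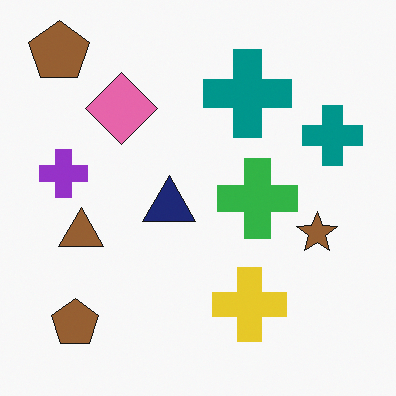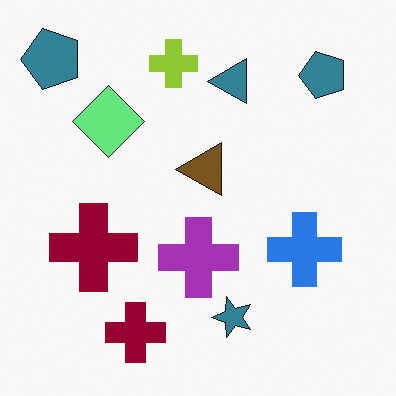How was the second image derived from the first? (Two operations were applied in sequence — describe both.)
The image was transposed (reflected across the top-left ↔ bottom-right diagonal), then hue-shifted through roughly half the color wheel.

Shapes have swapped their row and column positions — what was in the top-right is now in the bottom-left — a diagonal reflection. Every shape's color has rotated by the same amount around the hue wheel — a uniform hue shift.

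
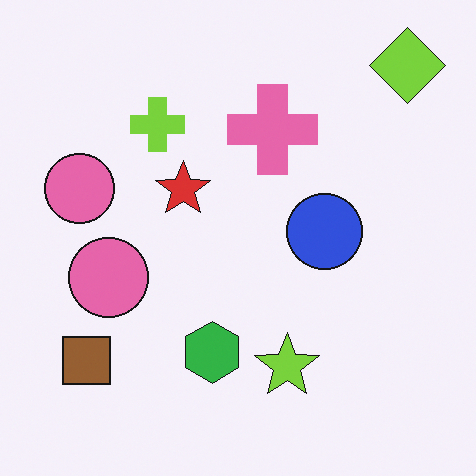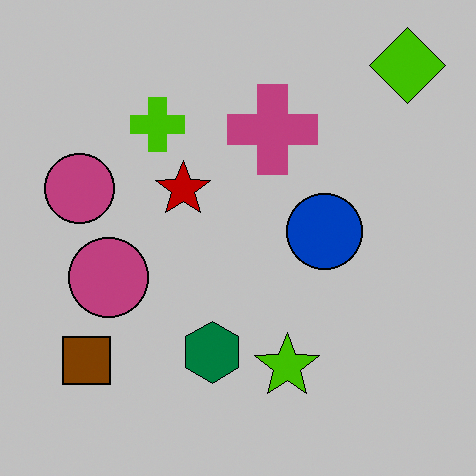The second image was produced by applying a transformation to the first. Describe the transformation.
The second image is the first heavily posterized to just a handful of flat colors.

Each flat color has snapped to a coarser quantized level — most visibly, the near-white background has dropped to a flat grey.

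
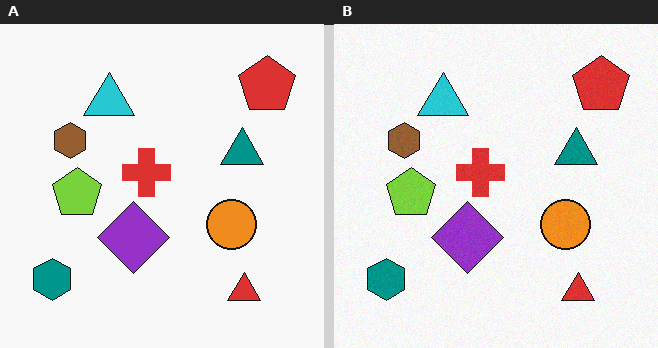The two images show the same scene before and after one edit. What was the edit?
The image was degraded with subtle gaussian noise.

Random speckle covers the whole image, including the flat background.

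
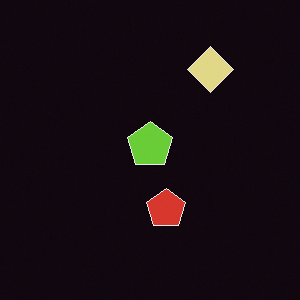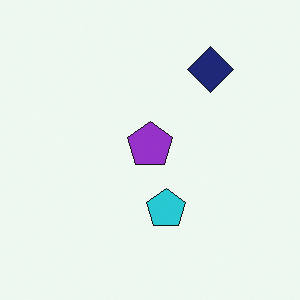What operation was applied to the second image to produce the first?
Color-inverted (negative).

The light background has become dark and every shape's color is its complement — a photographic negative.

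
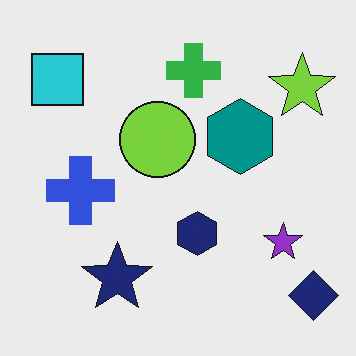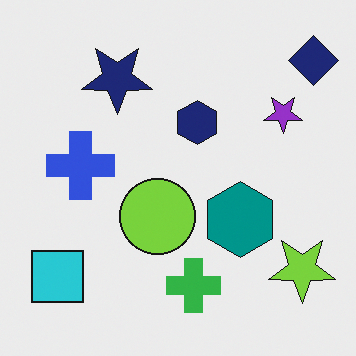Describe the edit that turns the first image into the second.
Flipped vertically (top ↔ bottom).

The navy diamond is in the bottom-right of the first image and the top-right of the second — shapes on opposite sides of the horizontal midline have swapped in a mirror flip.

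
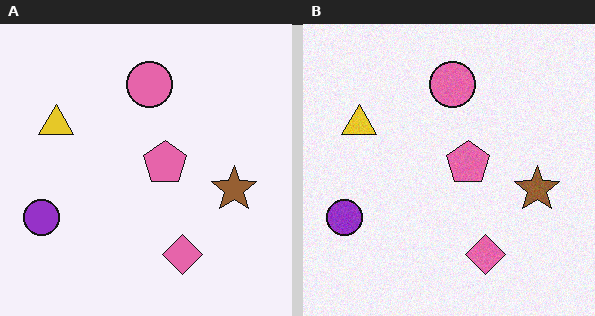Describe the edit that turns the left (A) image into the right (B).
This is the original image degraded with light additive noise.

Random speckle covers the whole image, including the flat background.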